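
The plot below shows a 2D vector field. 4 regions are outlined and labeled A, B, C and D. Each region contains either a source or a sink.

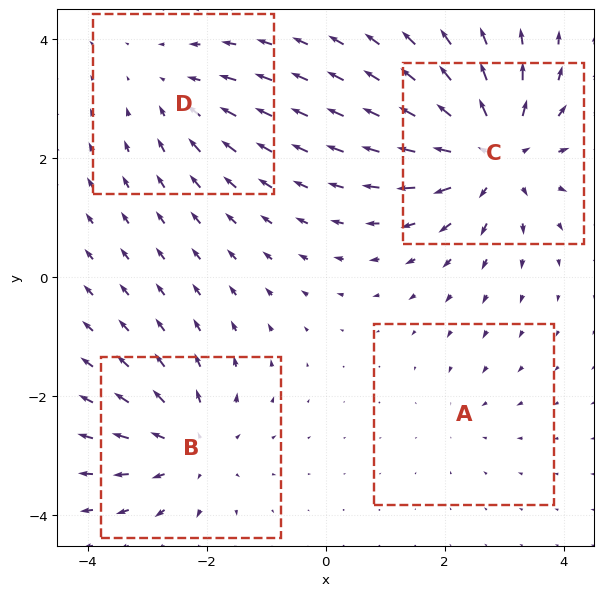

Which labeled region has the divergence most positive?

Divergence at each region's feature centre — A: about -2, B: about +5, C: about +7, D: about -3. Region C is most positive.

C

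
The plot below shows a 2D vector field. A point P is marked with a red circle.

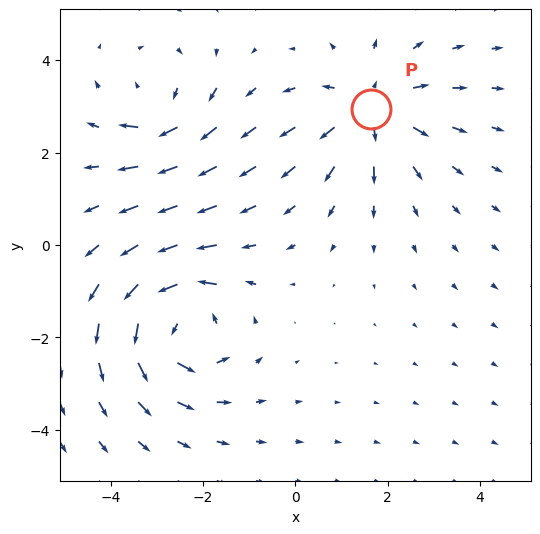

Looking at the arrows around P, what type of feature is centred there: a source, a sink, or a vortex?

At P (1.6, 2.9) the arrows spread outward. Divergence about +3, curl ≈0 — positive divergence with near-zero curl is a source.

source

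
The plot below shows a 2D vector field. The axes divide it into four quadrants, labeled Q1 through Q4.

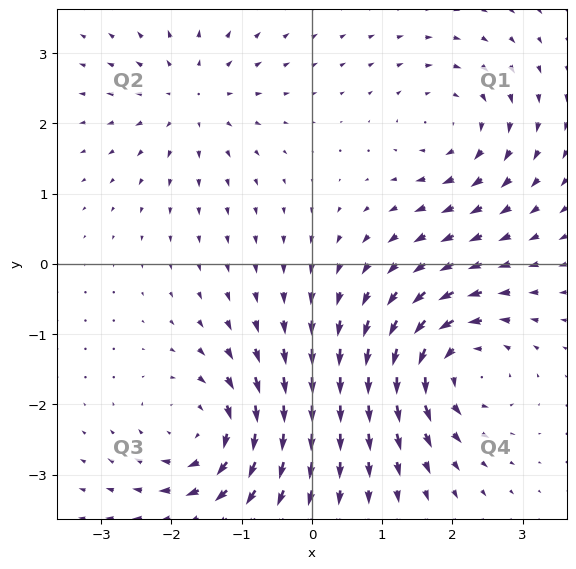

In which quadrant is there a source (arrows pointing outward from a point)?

The source sits at approximately (-1.7, 2.4), which lies in quadrant Q2. The divergence there is about +4, positive as expected for a source.

Q2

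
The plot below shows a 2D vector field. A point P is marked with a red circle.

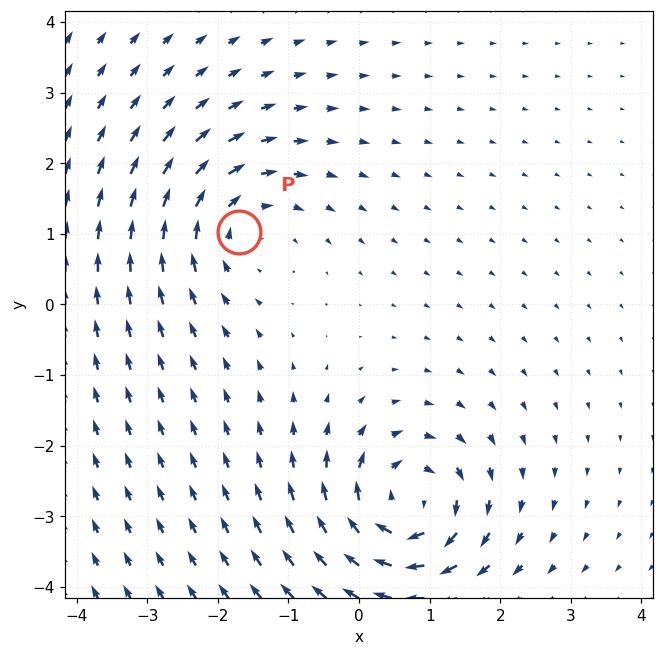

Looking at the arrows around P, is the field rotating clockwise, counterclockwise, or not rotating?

Near P at (-1.7, 1.0) the arrows circulate clockwise. The curl (z-component) there is about -3; negative curl means clockwise rotation.

clockwise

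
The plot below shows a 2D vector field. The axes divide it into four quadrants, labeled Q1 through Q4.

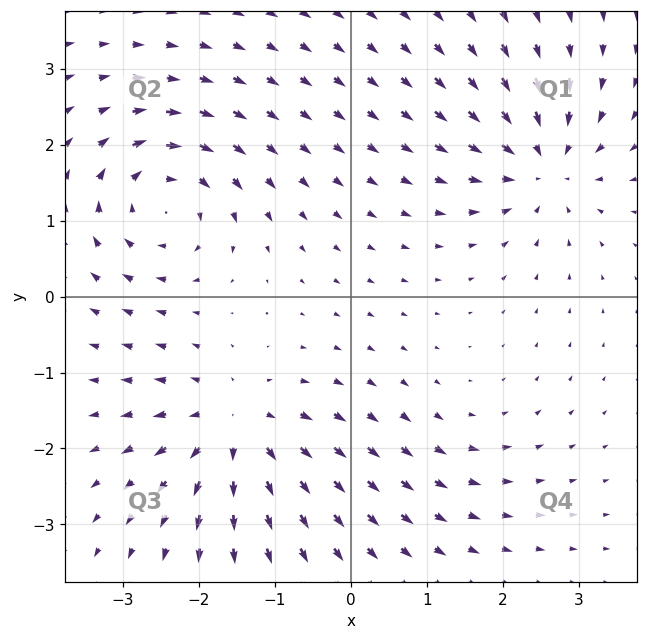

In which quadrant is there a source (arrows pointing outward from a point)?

Q3

The source sits at approximately (-1.5, -1.7), which lies in quadrant Q3. The divergence there is about +5, positive as expected for a source.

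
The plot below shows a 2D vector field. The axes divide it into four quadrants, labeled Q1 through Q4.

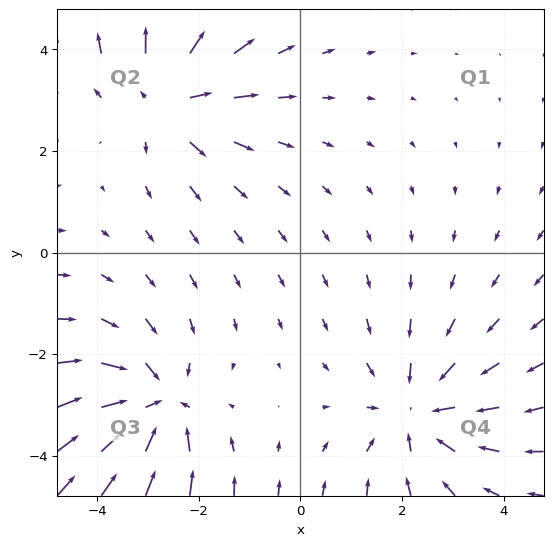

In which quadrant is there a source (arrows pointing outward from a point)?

Q2

The source sits at approximately (-2.6, 3.0), which lies in quadrant Q2. The divergence there is about +3, positive as expected for a source.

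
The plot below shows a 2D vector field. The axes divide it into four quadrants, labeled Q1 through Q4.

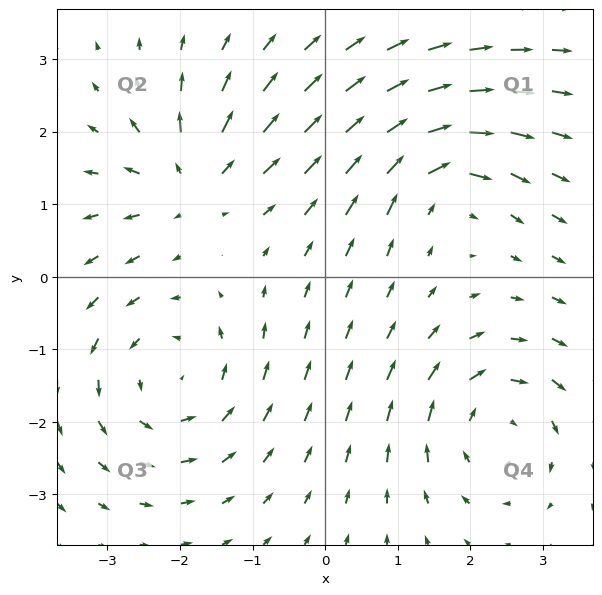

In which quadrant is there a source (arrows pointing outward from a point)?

The source sits at approximately (-1.9, 1.3), which lies in quadrant Q2. The divergence there is about +5, positive as expected for a source.

Q2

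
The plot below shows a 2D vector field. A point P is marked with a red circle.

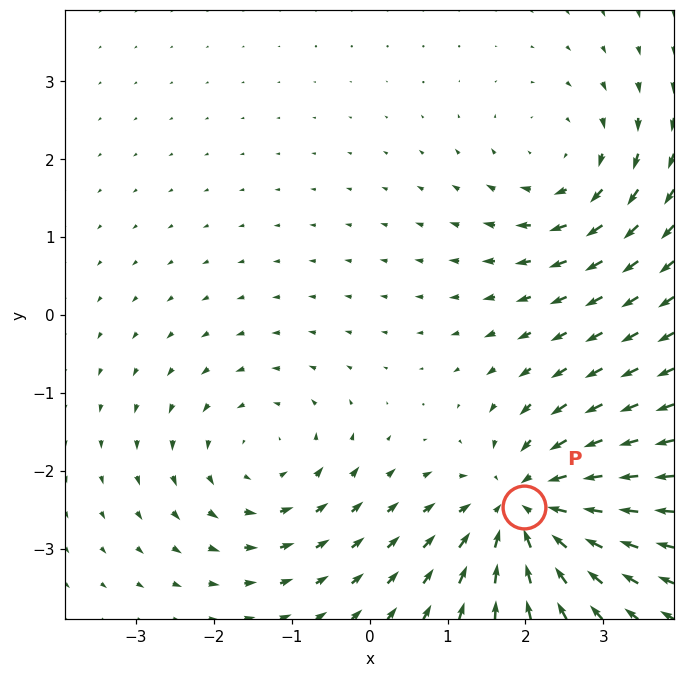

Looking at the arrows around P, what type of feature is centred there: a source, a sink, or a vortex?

sink

At P (2.0, -2.5) the arrows converge inward. Divergence about -5, curl ≈0 — negative divergence with near-zero curl is a sink.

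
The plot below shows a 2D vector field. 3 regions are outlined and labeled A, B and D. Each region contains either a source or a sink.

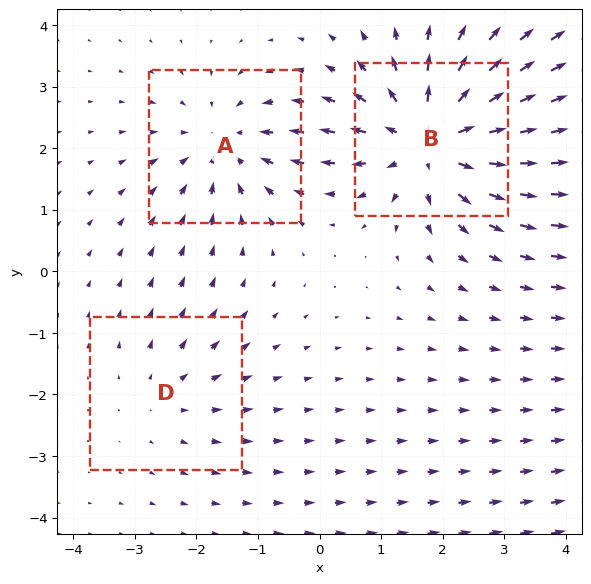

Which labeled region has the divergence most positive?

B

Divergence at each region's feature centre — A: about -3, B: about +5, D: about +2. Region B is most positive.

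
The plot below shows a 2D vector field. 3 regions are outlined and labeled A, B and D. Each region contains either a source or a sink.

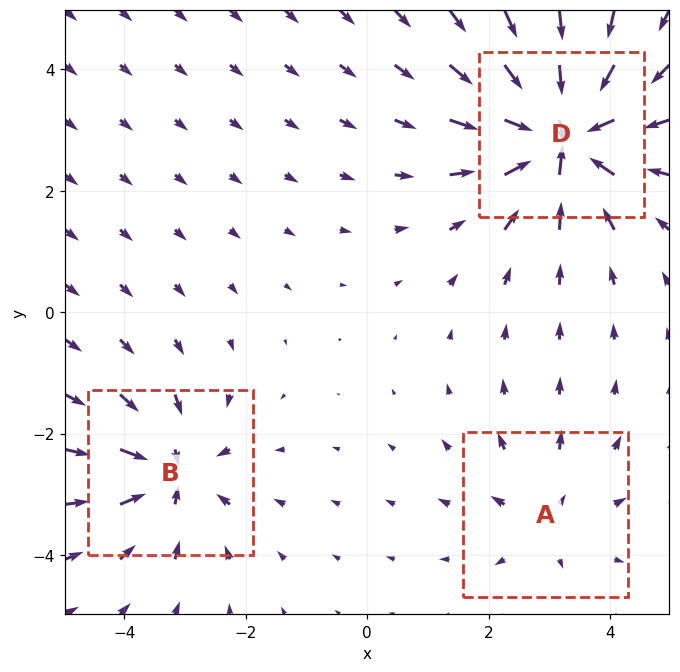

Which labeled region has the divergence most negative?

D

Divergence at each region's feature centre — A: about +2, B: about -4, D: about -6. Region D is most negative.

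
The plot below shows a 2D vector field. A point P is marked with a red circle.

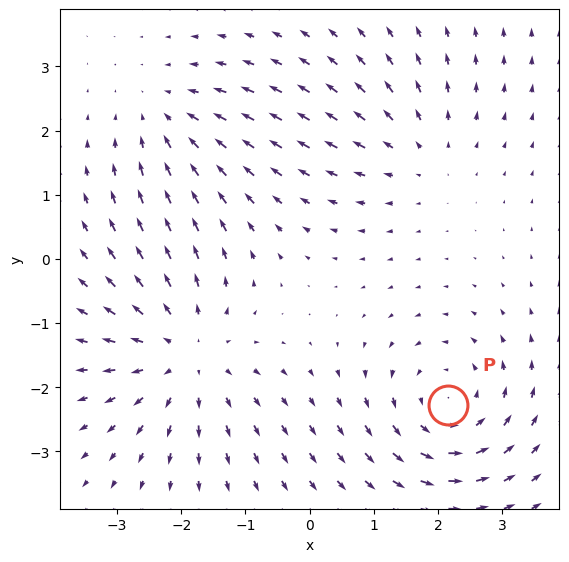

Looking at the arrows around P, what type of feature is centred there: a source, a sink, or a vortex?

vortex

At P (2.2, -2.3) the arrows circulate counterclockwise. Divergence ≈0, curl about +4 — near-zero divergence with nonzero curl is a vortex.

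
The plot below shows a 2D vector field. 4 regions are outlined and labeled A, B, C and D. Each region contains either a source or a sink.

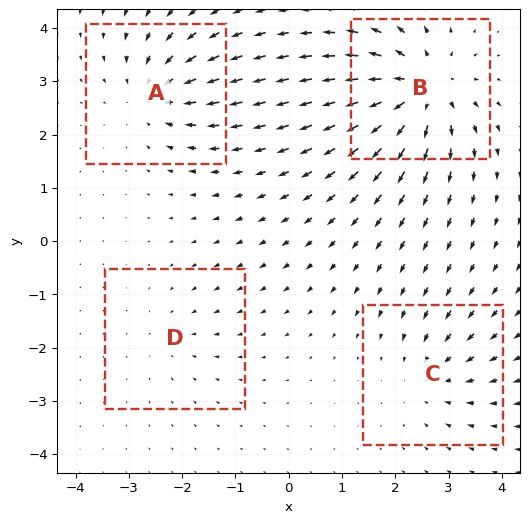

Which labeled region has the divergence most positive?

B

Divergence at each region's feature centre — A: about -5, B: about +7, C: about -4, D: about -2. Region B is most positive.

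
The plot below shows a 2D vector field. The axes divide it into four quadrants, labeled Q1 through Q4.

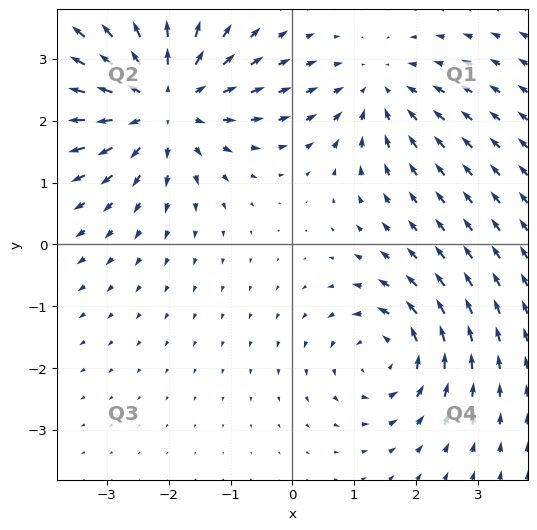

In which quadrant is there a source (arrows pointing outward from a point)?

Q2

The source sits at approximately (-2.1, 2.3), which lies in quadrant Q2. The divergence there is about +5, positive as expected for a source.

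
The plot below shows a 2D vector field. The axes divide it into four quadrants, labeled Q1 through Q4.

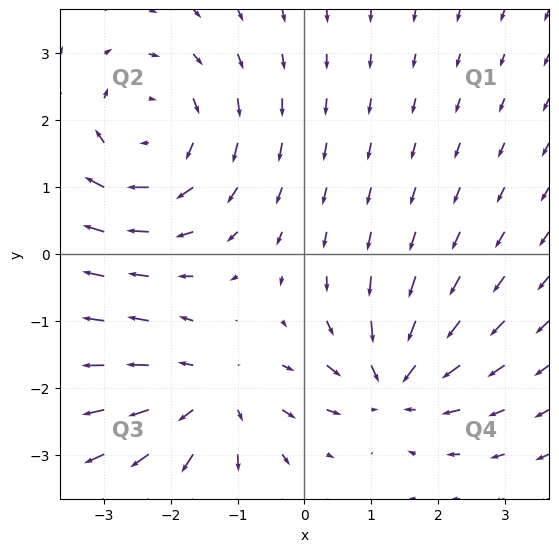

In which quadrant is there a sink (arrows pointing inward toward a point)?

Q4

The sink sits at approximately (1.3, -1.9), which lies in quadrant Q4. The divergence there is about -4, negative as expected for a sink.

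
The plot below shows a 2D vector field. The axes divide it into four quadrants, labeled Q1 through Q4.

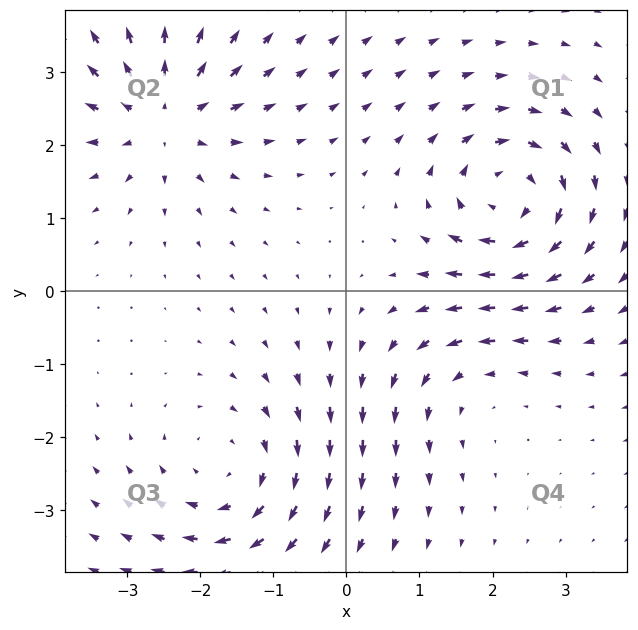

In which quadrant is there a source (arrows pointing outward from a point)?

The source sits at approximately (-2.5, 2.4), which lies in quadrant Q2. The divergence there is about +5, positive as expected for a source.

Q2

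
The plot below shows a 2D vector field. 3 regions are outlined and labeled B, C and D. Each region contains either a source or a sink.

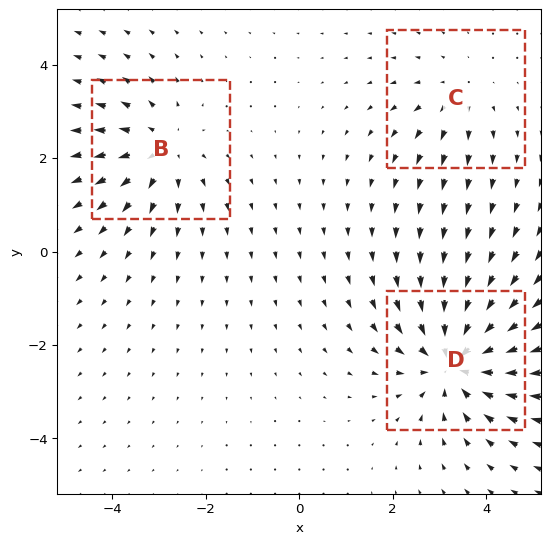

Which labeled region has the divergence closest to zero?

C

Divergence at each region's feature centre — B: about +3, C: about +2, D: about -4. Region C is closest to zero.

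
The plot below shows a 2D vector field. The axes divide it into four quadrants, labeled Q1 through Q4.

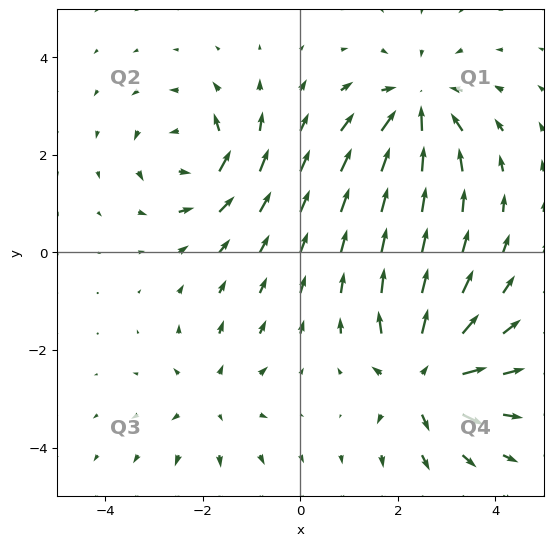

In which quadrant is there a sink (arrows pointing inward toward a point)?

Q1

The sink sits at approximately (2.4, 3.0), which lies in quadrant Q1. The divergence there is about -5, negative as expected for a sink.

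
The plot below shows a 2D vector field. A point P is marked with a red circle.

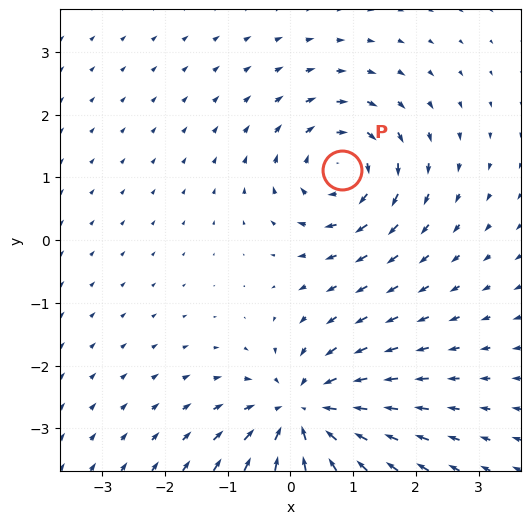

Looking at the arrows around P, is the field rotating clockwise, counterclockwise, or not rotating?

clockwise

Near P at (0.8, 1.1) the arrows circulate clockwise. The curl (z-component) there is about -5; negative curl means clockwise rotation.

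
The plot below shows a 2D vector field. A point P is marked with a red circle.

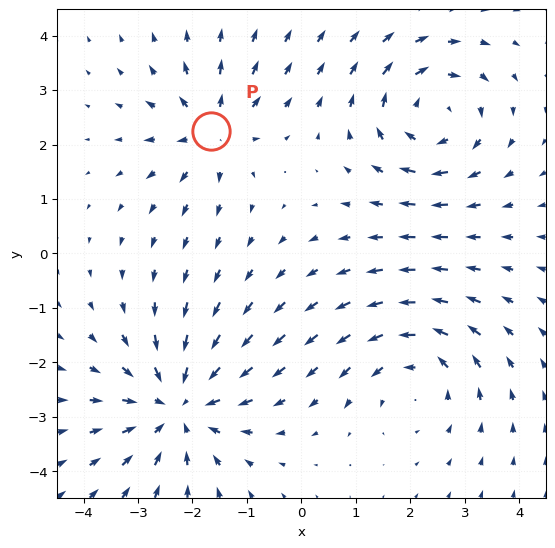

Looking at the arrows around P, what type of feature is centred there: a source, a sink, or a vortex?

At P (-1.7, 2.2) the arrows spread outward. Divergence about +4, curl ≈0 — positive divergence with near-zero curl is a source.

source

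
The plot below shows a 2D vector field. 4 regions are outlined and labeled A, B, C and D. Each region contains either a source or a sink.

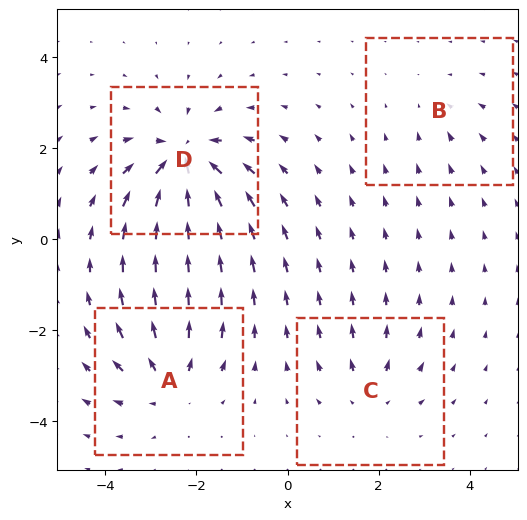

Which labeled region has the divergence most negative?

Divergence at each region's feature centre — A: about +5, B: about -2, C: about +3, D: about -7. Region D is most negative.

D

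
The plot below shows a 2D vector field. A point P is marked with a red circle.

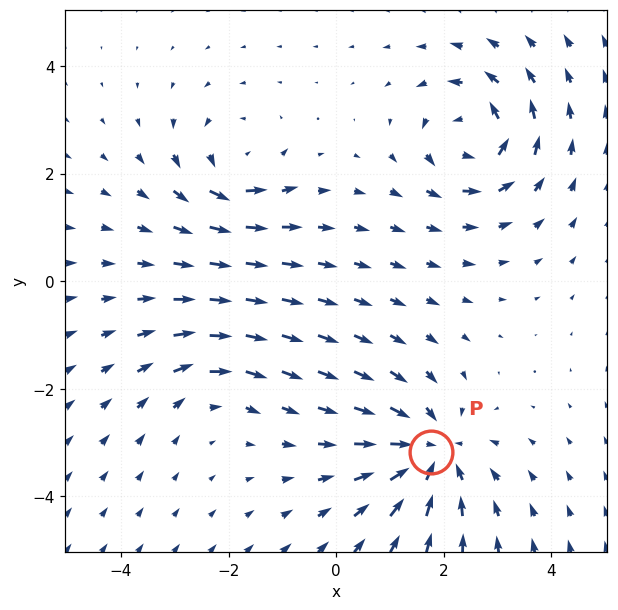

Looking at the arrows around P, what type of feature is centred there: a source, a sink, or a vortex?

At P (1.8, -3.2) the arrows converge inward. Divergence about -5, curl ≈0 — negative divergence with near-zero curl is a sink.

sink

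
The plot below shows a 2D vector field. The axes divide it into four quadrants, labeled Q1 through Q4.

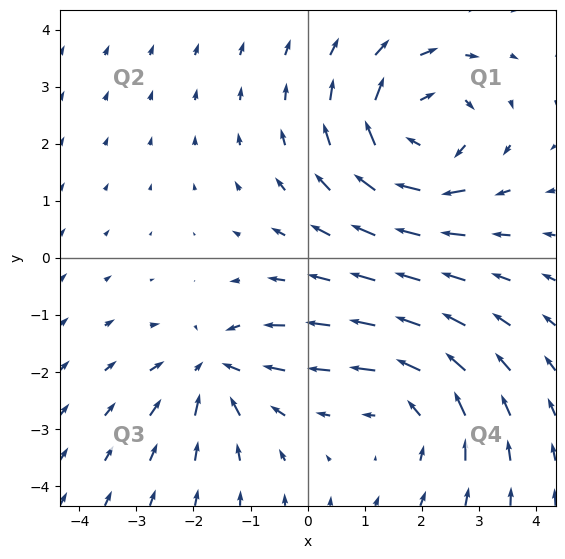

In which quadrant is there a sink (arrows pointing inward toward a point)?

Q3

The sink sits at approximately (-1.6, -1.9), which lies in quadrant Q3. The divergence there is about -3, negative as expected for a sink.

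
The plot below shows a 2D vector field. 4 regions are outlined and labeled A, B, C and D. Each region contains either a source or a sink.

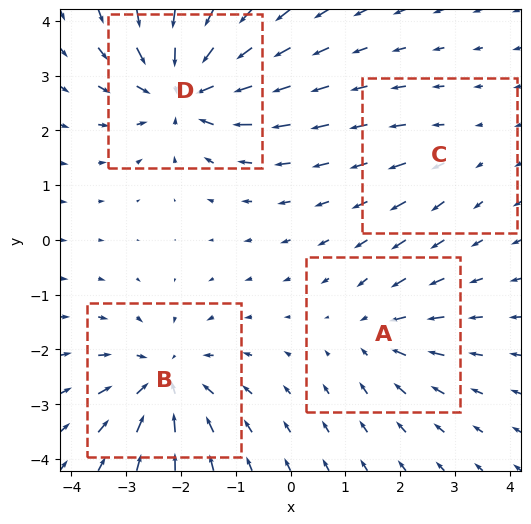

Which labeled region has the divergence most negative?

D

Divergence at each region's feature centre — A: about -4, B: about -6, C: about +2, D: about -7. Region D is most negative.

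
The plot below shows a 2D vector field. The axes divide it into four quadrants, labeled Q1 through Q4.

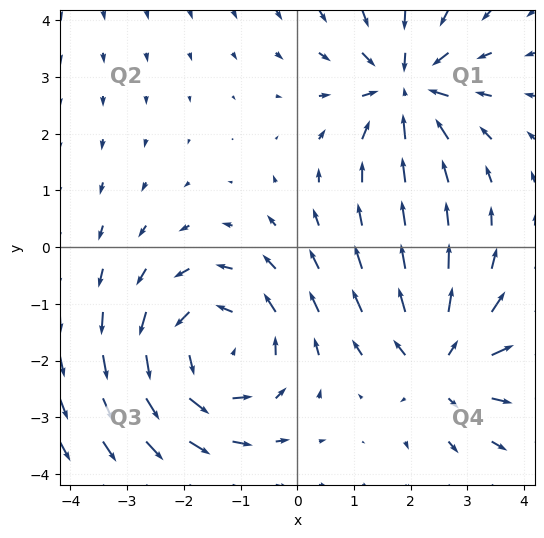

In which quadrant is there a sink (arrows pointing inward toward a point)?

Q1

The sink sits at approximately (1.9, 2.8), which lies in quadrant Q1. The divergence there is about -4, negative as expected for a sink.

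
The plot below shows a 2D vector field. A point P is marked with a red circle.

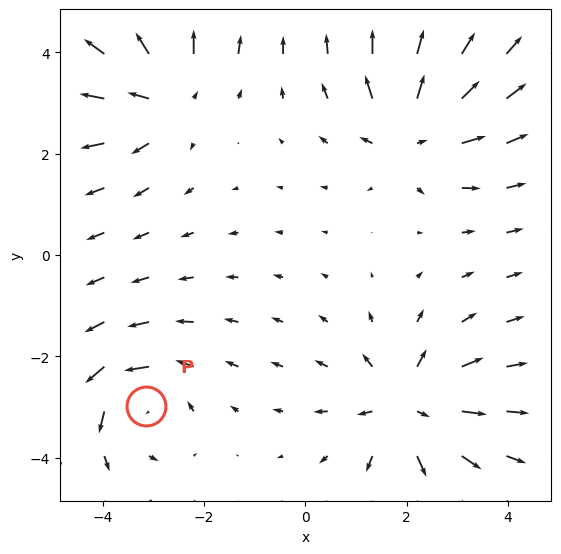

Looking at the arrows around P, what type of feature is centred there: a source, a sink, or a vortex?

At P (-3.2, -3.0) the arrows circulate counterclockwise. Divergence ≈0, curl about +5 — near-zero divergence with nonzero curl is a vortex.

vortex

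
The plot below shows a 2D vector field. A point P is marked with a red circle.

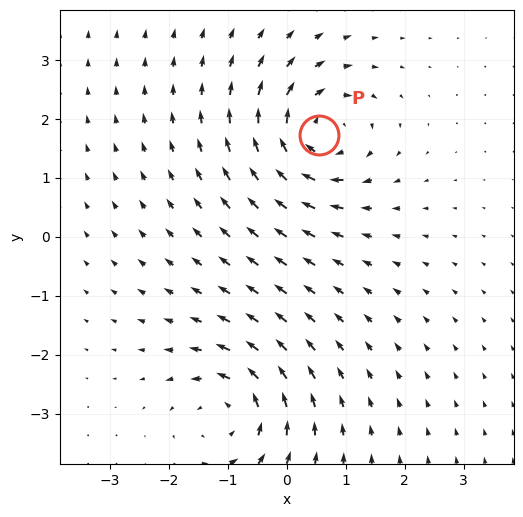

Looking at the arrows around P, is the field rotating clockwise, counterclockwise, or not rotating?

clockwise

Near P at (0.6, 1.7) the arrows circulate clockwise. The curl (z-component) there is about -5; negative curl means clockwise rotation.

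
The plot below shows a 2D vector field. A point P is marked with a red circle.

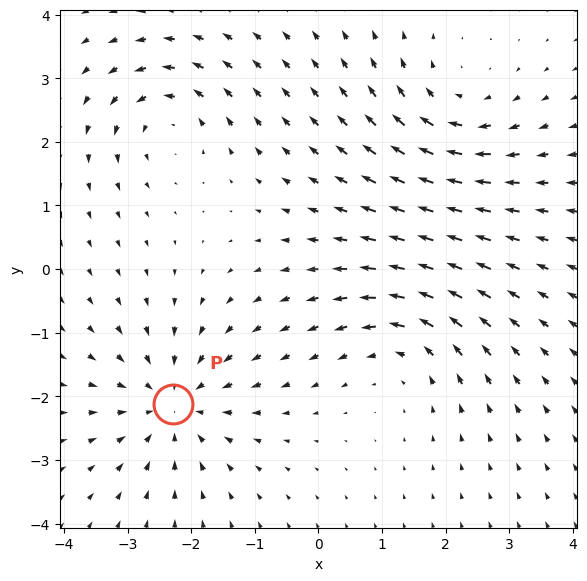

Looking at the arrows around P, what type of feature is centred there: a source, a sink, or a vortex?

At P (-2.3, -2.1) the arrows converge inward. Divergence about -5, curl ≈0 — negative divergence with near-zero curl is a sink.

sink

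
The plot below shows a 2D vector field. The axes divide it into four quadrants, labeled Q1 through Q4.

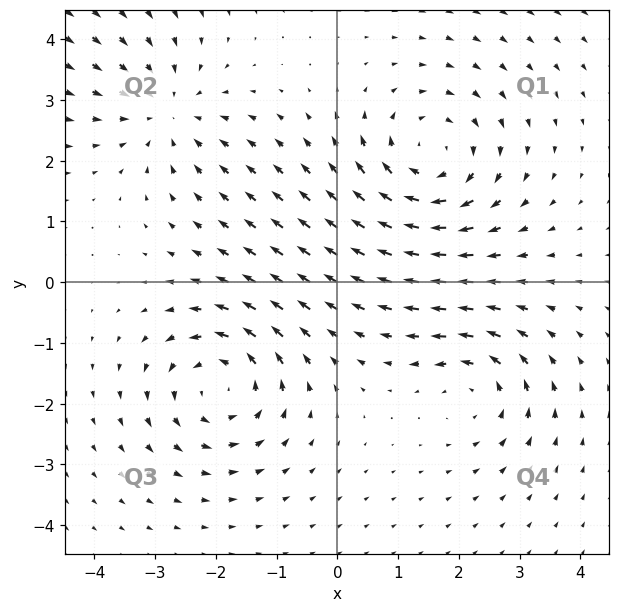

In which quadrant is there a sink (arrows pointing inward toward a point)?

The sink sits at approximately (-2.8, 2.8), which lies in quadrant Q2. The divergence there is about -3, negative as expected for a sink.

Q2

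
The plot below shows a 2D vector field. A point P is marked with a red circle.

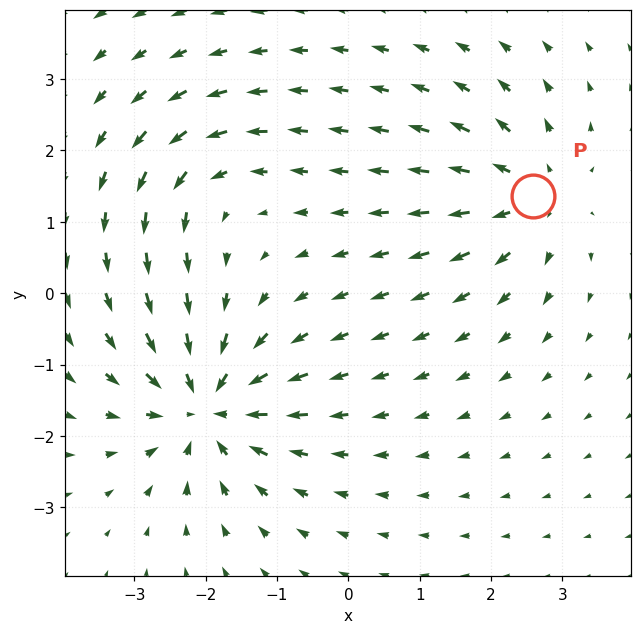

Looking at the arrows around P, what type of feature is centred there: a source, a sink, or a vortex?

source

At P (2.6, 1.4) the arrows spread outward. Divergence about +4, curl ≈0 — positive divergence with near-zero curl is a source.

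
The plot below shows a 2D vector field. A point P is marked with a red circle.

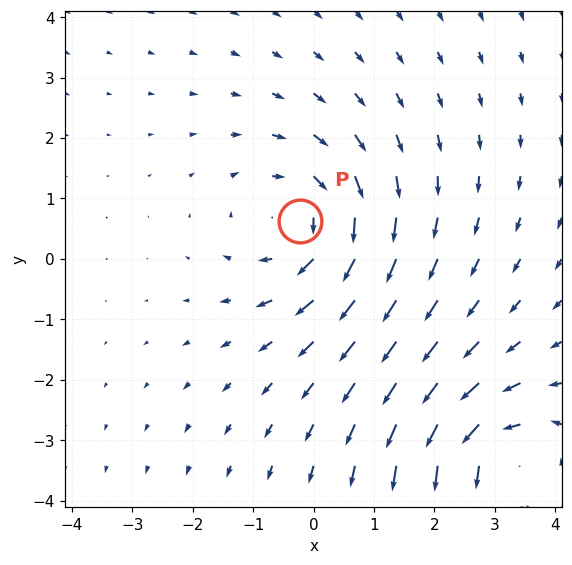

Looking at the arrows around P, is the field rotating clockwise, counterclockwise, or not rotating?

Near P at (-0.2, 0.6) the arrows circulate clockwise. The curl (z-component) there is about -4; negative curl means clockwise rotation.

clockwise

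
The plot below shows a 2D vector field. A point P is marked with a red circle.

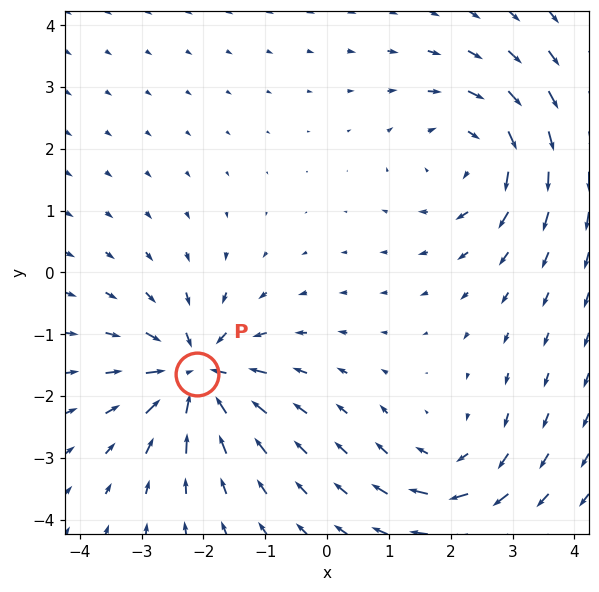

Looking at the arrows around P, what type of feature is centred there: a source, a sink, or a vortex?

At P (-2.1, -1.6) the arrows converge inward. Divergence about -7, curl ≈0 — negative divergence with near-zero curl is a sink.

sink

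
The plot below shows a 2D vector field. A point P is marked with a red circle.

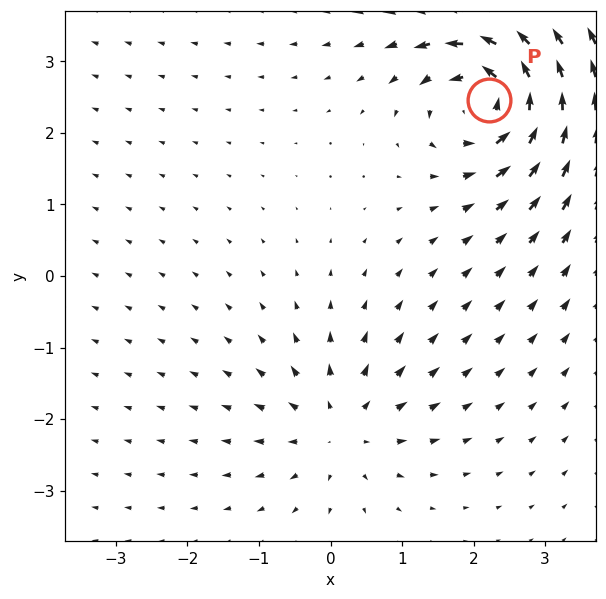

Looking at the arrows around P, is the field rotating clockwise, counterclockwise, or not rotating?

counterclockwise

Near P at (2.2, 2.5) the arrows circulate counterclockwise. The curl (z-component) there is about +7; positive curl means counterclockwise rotation.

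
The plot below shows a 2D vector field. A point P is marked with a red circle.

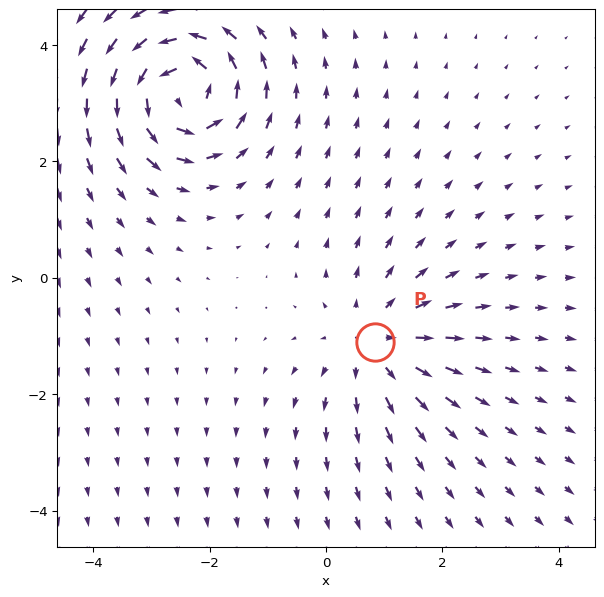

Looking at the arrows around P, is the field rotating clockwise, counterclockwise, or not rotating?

not rotating

Near P at (0.8, -1.1) the arrows show no circulation. The curl there is ≈0.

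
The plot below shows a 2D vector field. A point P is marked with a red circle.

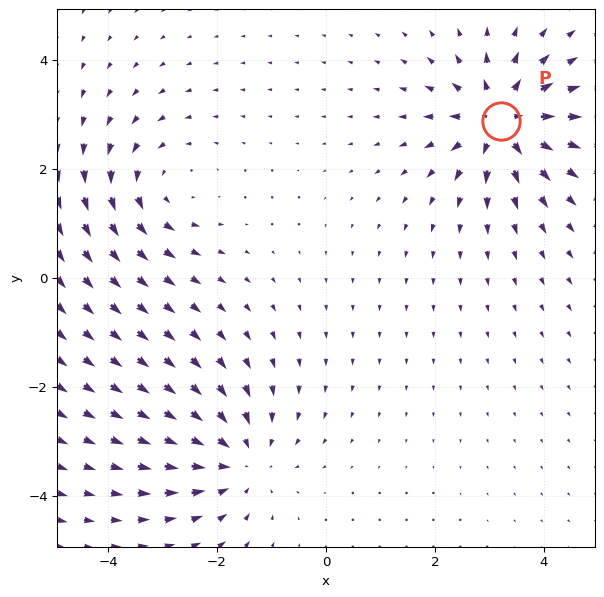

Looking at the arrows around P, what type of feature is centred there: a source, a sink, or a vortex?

At P (3.2, 2.9) the arrows spread outward. Divergence about +5, curl ≈0 — positive divergence with near-zero curl is a source.

source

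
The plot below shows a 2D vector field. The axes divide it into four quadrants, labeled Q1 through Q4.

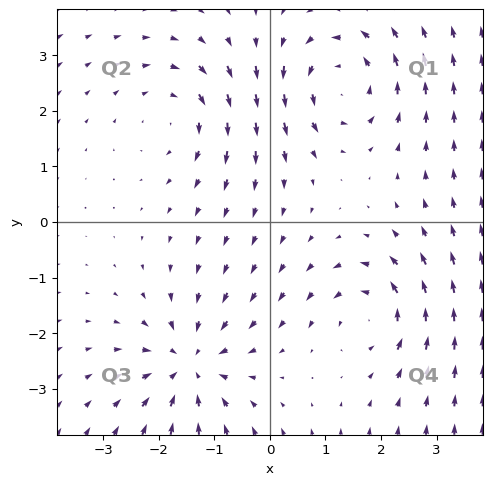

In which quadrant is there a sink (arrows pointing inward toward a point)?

The sink sits at approximately (-1.4, -2.6), which lies in quadrant Q3. The divergence there is about -4, negative as expected for a sink.

Q3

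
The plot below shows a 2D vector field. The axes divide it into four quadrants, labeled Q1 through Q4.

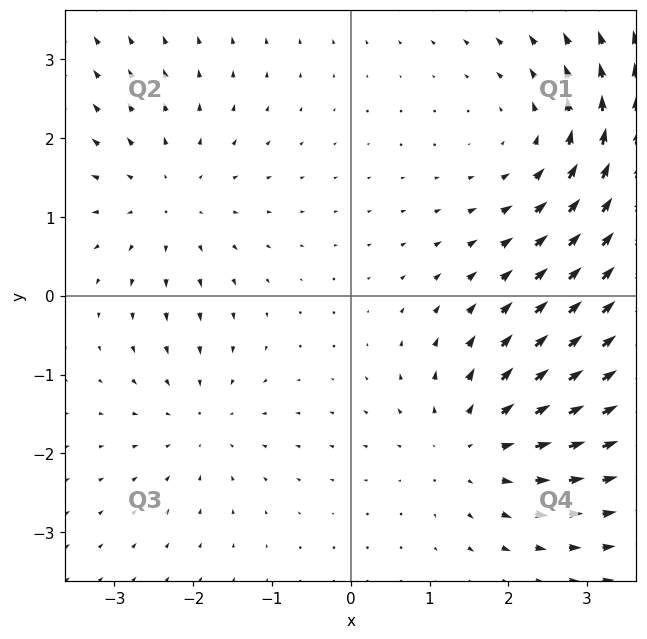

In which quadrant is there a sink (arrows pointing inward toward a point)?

Q3

The sink sits at approximately (-1.9, -1.5), which lies in quadrant Q3. The divergence there is about -3, negative as expected for a sink.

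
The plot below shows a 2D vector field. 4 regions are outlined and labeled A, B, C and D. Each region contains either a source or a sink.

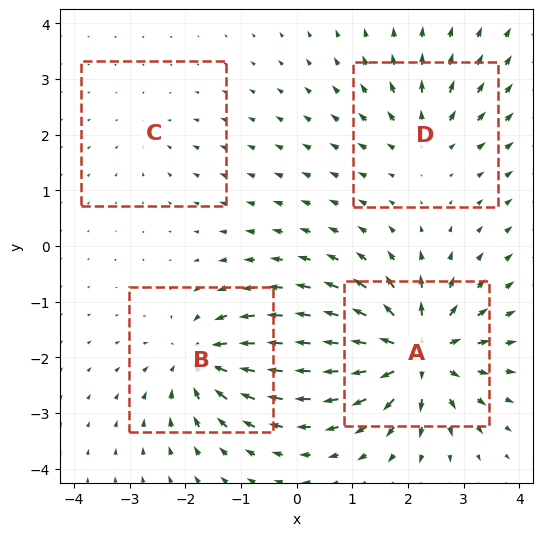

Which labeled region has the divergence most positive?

Divergence at each region's feature centre — A: about +9, B: about -6, C: about -2, D: about +4. Region A is most positive.

A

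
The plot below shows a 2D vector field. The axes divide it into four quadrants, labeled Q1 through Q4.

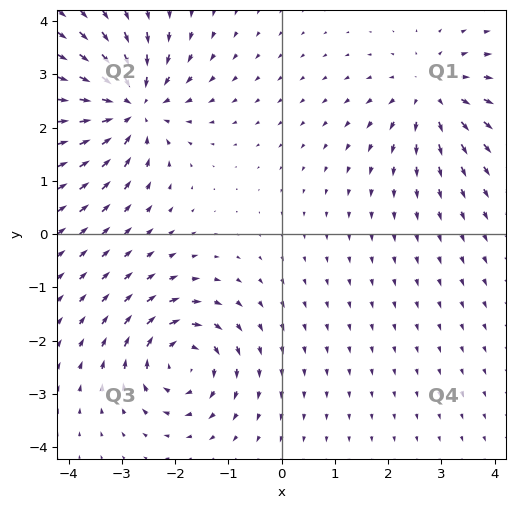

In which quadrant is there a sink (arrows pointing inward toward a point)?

The sink sits at approximately (-2.9, 2.4), which lies in quadrant Q2. The divergence there is about -5, negative as expected for a sink.

Q2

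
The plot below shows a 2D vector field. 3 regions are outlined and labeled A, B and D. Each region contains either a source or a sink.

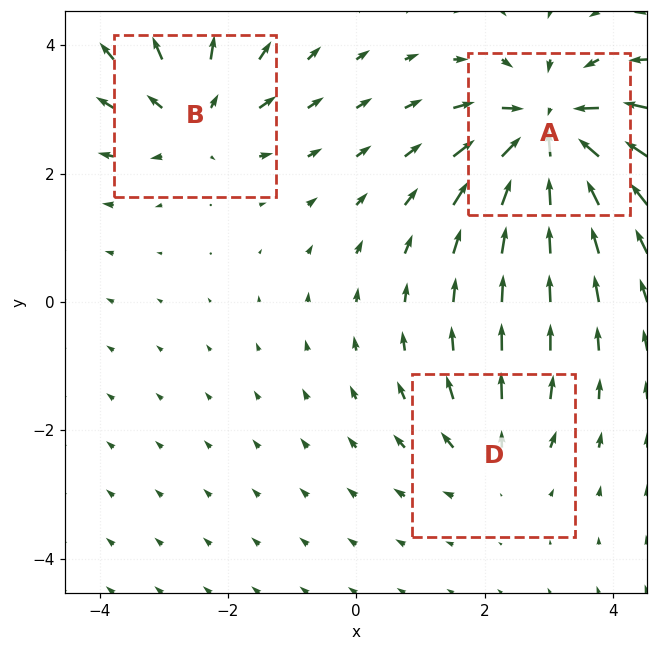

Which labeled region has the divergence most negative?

Divergence at each region's feature centre — A: about -6, B: about +4, D: about +2. Region A is most negative.

A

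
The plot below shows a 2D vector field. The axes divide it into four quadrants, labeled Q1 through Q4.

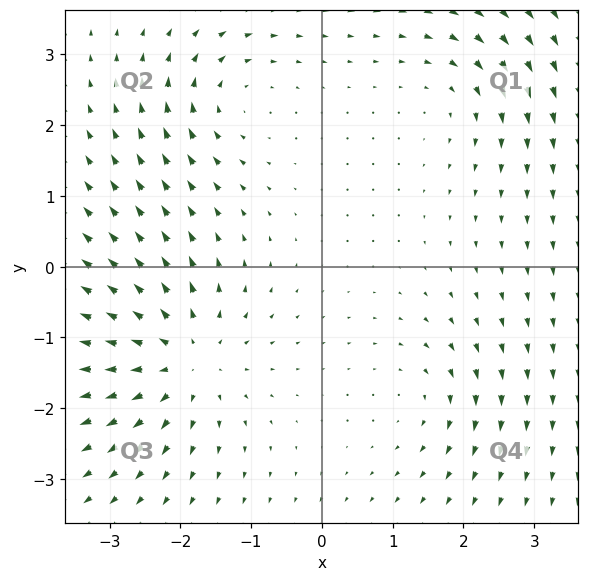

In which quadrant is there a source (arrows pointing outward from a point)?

The source sits at approximately (-2.0, -1.3), which lies in quadrant Q3. The divergence there is about +5, positive as expected for a source.

Q3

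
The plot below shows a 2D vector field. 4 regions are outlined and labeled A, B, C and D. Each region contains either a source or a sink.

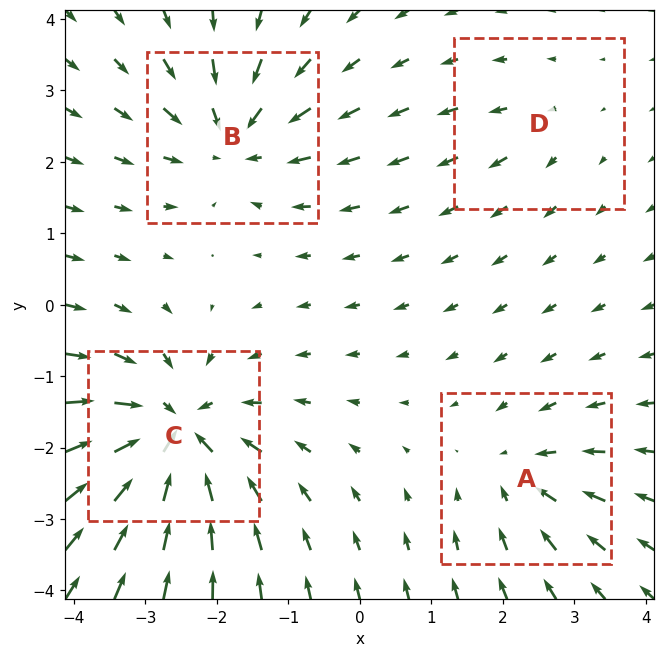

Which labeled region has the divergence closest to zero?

Divergence at each region's feature centre — A: about -4, B: about -5, C: about -8, D: about +2. Region D is closest to zero.

D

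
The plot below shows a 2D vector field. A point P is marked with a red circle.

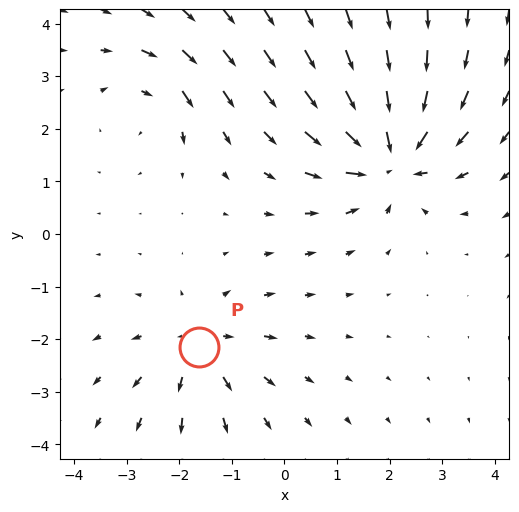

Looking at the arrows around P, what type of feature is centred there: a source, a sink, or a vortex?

At P (-1.6, -2.1) the arrows spread outward. Divergence about +4, curl ≈0 — positive divergence with near-zero curl is a source.

source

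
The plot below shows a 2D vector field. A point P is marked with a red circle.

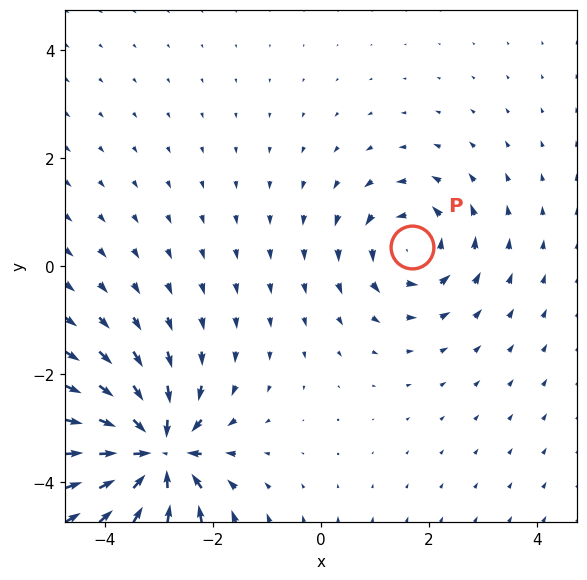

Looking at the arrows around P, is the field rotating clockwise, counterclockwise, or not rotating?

Near P at (1.7, 0.4) the arrows circulate counterclockwise. The curl (z-component) there is about +4; positive curl means counterclockwise rotation.

counterclockwise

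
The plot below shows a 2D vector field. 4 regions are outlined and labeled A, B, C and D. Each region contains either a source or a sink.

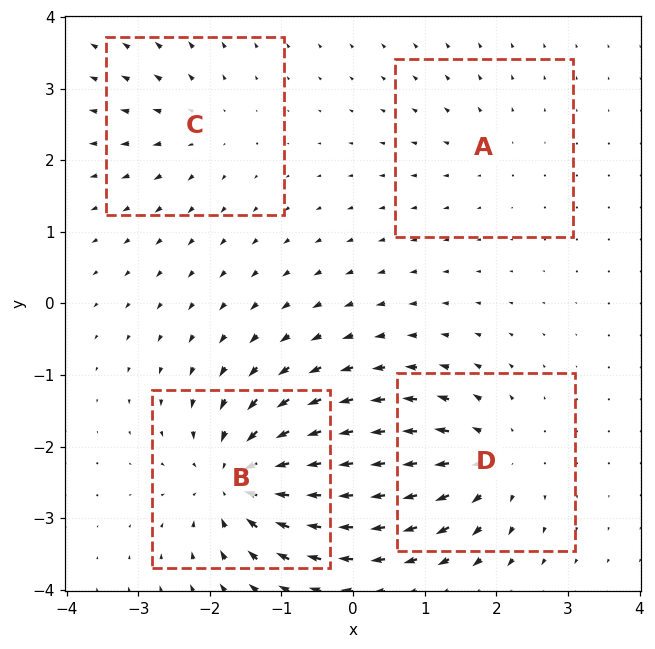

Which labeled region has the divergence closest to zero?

Divergence at each region's feature centre — A: about +3, B: about -8, C: about +4, D: about +6. Region A is closest to zero.

A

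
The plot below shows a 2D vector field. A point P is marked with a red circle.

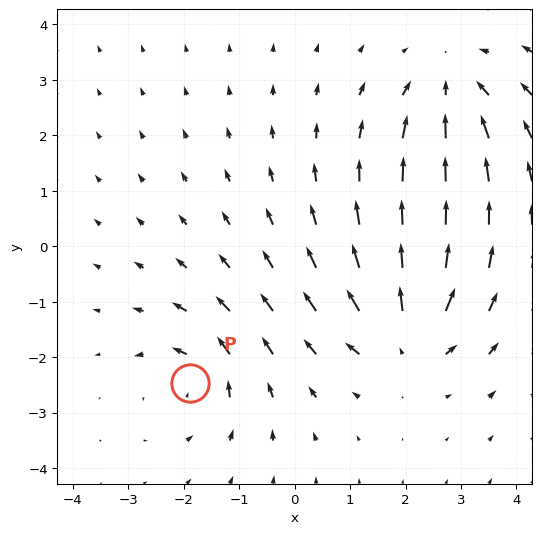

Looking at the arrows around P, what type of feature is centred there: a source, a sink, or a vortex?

vortex

At P (-1.9, -2.5) the arrows circulate counterclockwise. Divergence ≈0, curl about +3 — near-zero divergence with nonzero curl is a vortex.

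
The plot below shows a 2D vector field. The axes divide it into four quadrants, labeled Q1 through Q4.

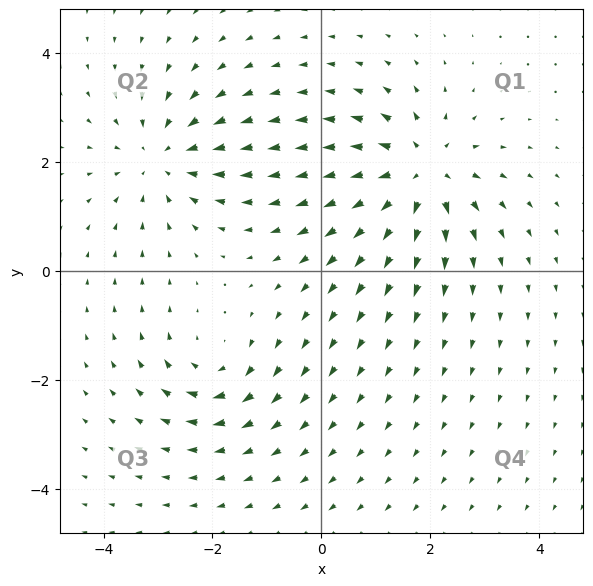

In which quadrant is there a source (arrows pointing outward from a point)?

Q1

The source sits at approximately (1.8, 1.8), which lies in quadrant Q1. The divergence there is about +5, positive as expected for a source.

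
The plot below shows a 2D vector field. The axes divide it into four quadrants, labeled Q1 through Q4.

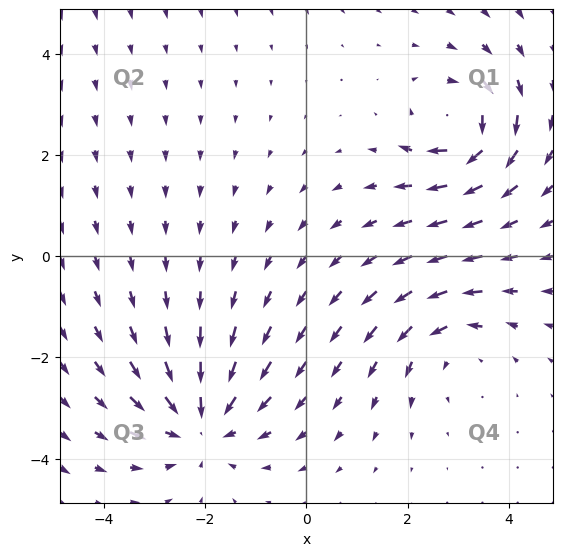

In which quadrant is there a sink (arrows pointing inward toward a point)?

Q3

The sink sits at approximately (-2.1, -3.3), which lies in quadrant Q3. The divergence there is about -4, negative as expected for a sink.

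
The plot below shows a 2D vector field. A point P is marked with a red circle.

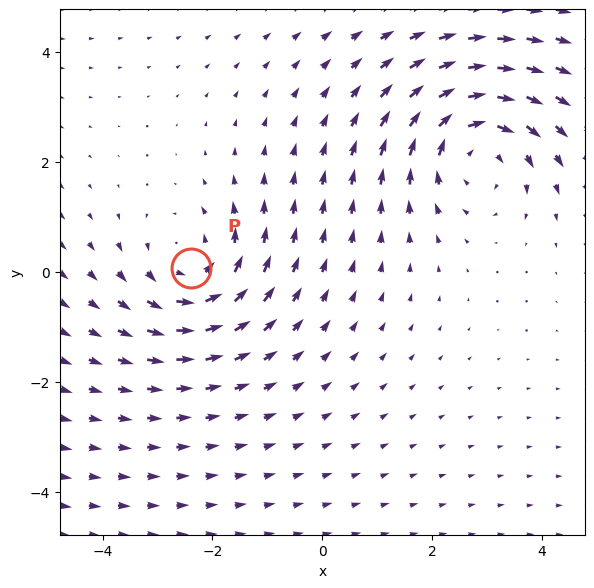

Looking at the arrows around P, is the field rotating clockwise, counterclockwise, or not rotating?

Near P at (-2.4, 0.1) the arrows circulate counterclockwise. The curl (z-component) there is about +3; positive curl means counterclockwise rotation.

counterclockwise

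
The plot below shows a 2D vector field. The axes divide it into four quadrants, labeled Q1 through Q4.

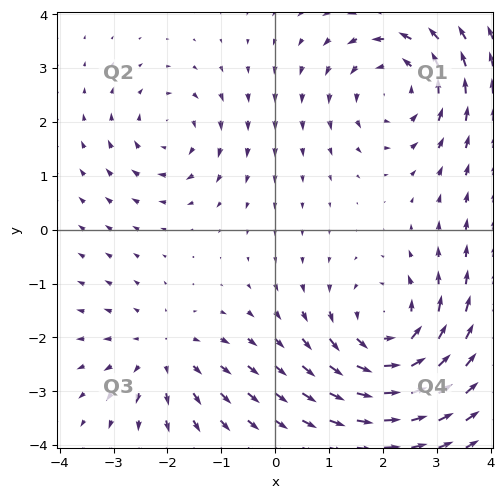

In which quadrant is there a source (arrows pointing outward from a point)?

The source sits at approximately (-2.1, -2.3), which lies in quadrant Q3. The divergence there is about +3, positive as expected for a source.

Q3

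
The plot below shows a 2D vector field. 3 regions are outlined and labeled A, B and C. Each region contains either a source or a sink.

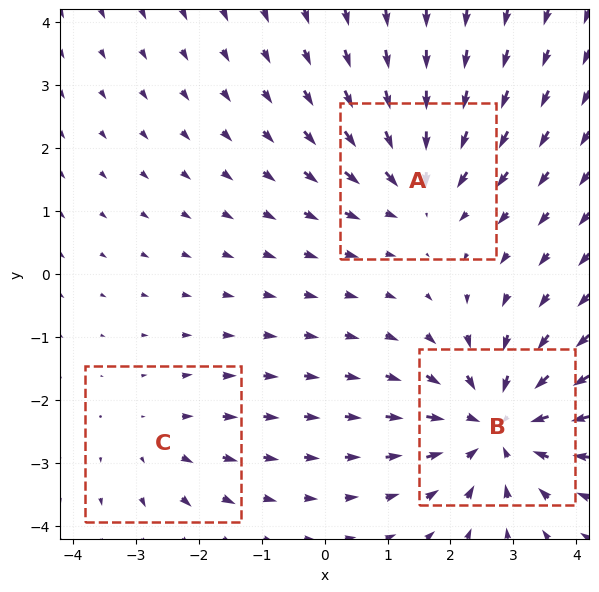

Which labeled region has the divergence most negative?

B

Divergence at each region's feature centre — A: about -3, B: about -4, C: about +2. Region B is most negative.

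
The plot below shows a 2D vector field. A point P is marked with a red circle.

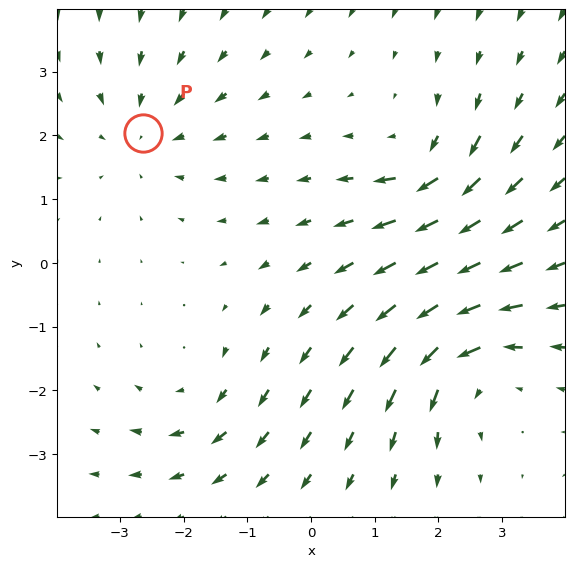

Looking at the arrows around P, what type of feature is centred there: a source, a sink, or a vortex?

At P (-2.6, 2.0) the arrows converge inward. Divergence about -3, curl ≈0 — negative divergence with near-zero curl is a sink.

sink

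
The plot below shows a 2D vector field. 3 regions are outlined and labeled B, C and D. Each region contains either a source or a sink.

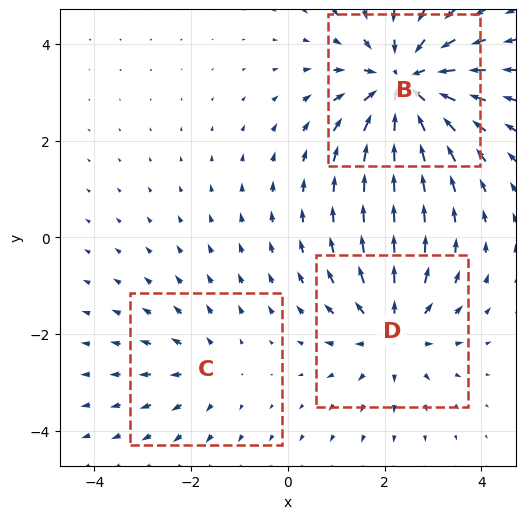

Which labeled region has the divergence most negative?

Divergence at each region's feature centre — B: about -5, C: about +2, D: about +3. Region B is most negative.

B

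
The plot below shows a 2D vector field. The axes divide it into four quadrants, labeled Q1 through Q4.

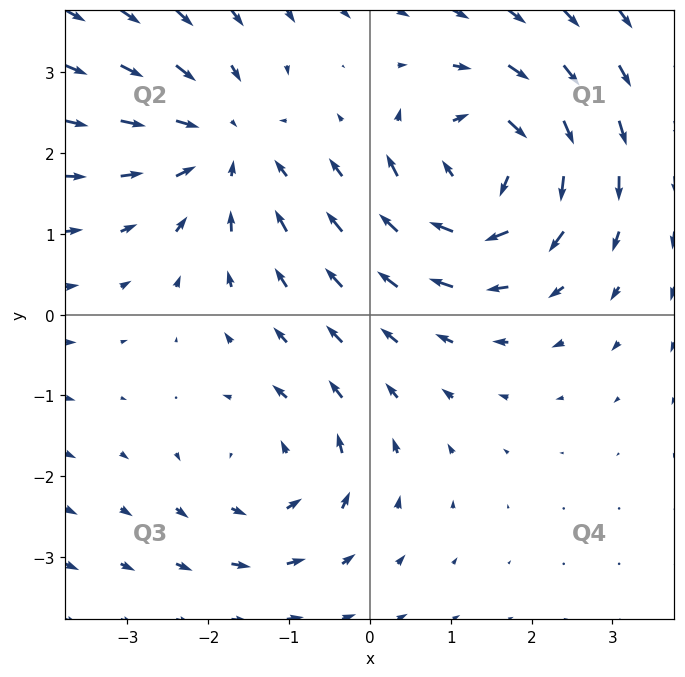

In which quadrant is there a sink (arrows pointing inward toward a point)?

Q2

The sink sits at approximately (-1.8, 2.1), which lies in quadrant Q2. The divergence there is about -3, negative as expected for a sink.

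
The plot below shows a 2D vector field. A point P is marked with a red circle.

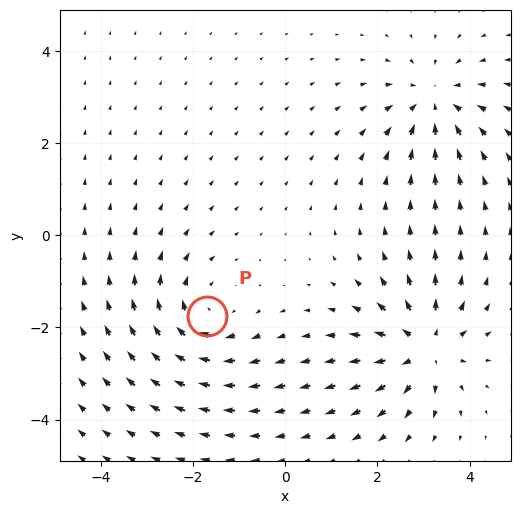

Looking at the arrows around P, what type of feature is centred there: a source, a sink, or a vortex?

At P (-1.7, -1.7) the arrows circulate clockwise. Divergence ≈0, curl about -3 — near-zero divergence with nonzero curl is a vortex.

vortex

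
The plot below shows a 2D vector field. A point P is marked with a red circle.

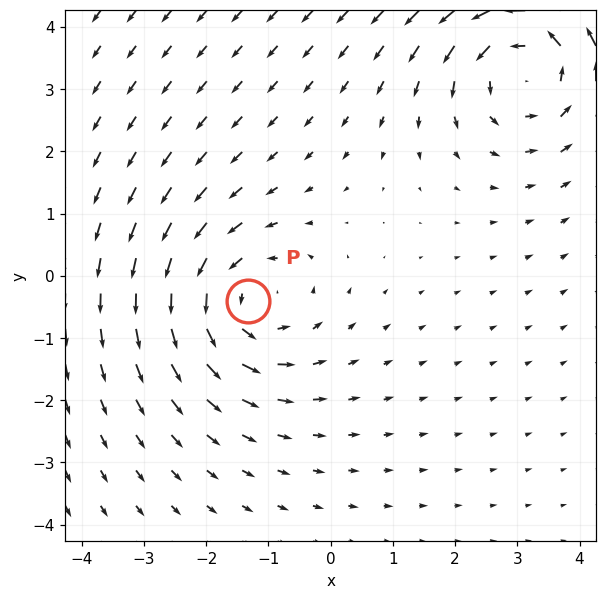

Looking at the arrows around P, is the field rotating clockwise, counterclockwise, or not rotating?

Near P at (-1.3, -0.4) the arrows circulate counterclockwise. The curl (z-component) there is about +3; positive curl means counterclockwise rotation.

counterclockwise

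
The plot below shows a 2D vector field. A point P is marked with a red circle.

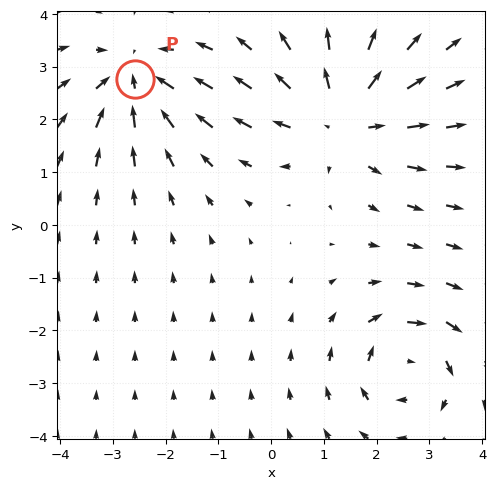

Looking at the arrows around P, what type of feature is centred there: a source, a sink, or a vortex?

At P (-2.6, 2.8) the arrows converge inward. Divergence about -4, curl ≈0 — negative divergence with near-zero curl is a sink.

sink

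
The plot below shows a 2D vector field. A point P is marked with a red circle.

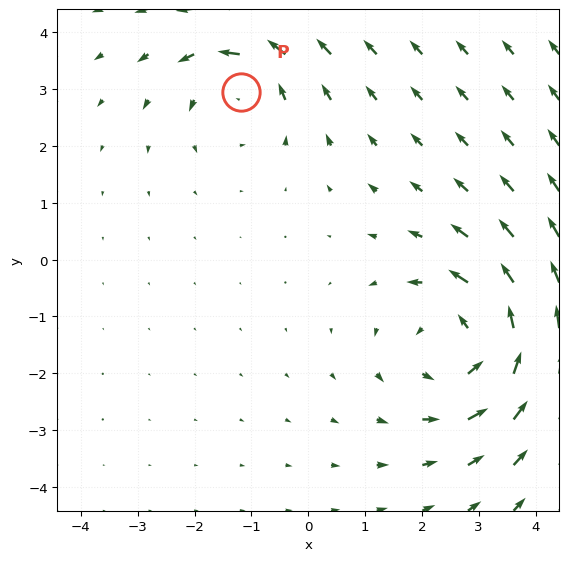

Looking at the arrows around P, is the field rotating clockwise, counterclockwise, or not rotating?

counterclockwise

Near P at (-1.2, 3.0) the arrows circulate counterclockwise. The curl (z-component) there is about +3; positive curl means counterclockwise rotation.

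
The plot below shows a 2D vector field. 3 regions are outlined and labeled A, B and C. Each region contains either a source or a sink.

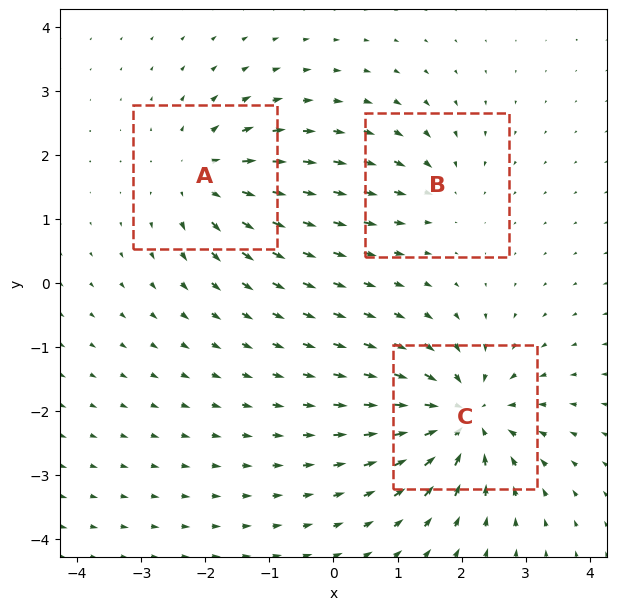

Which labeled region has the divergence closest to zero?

Divergence at each region's feature centre — A: about +4, B: about -2, C: about -5. Region B is closest to zero.

B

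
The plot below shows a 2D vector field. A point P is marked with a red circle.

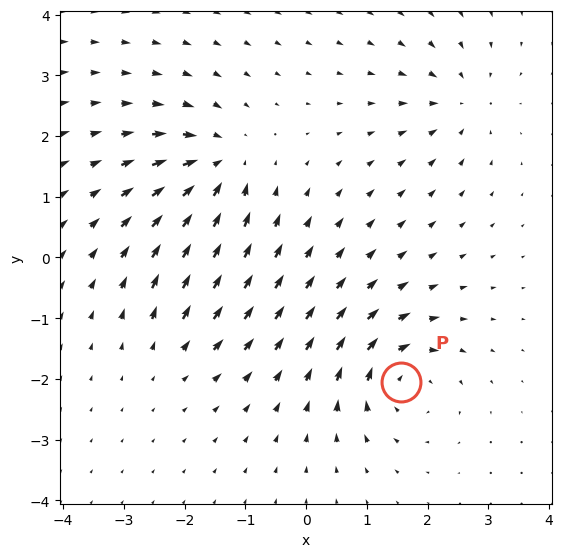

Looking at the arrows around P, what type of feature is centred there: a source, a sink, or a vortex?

At P (1.6, -2.1) the arrows circulate clockwise. Divergence ≈0, curl about -7 — near-zero divergence with nonzero curl is a vortex.

vortex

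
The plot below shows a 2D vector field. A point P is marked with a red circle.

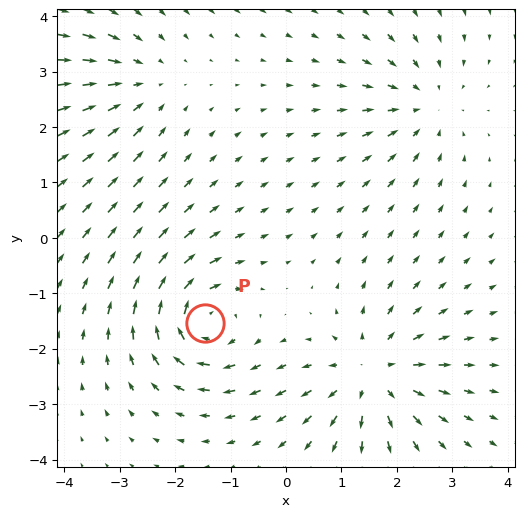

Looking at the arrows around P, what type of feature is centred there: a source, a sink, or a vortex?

vortex

At P (-1.5, -1.5) the arrows circulate clockwise. Divergence ≈0, curl about -6 — near-zero divergence with nonzero curl is a vortex.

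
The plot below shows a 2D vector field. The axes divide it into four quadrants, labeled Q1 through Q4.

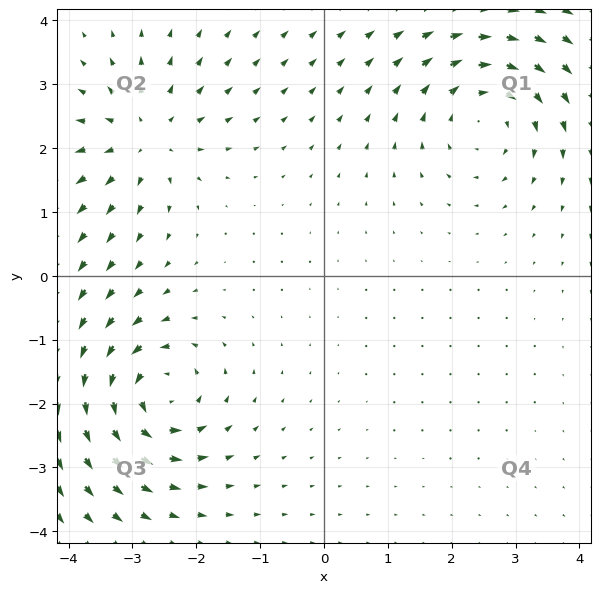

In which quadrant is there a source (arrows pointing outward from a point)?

Q2

The source sits at approximately (-2.8, 2.2), which lies in quadrant Q2. The divergence there is about +3, positive as expected for a source.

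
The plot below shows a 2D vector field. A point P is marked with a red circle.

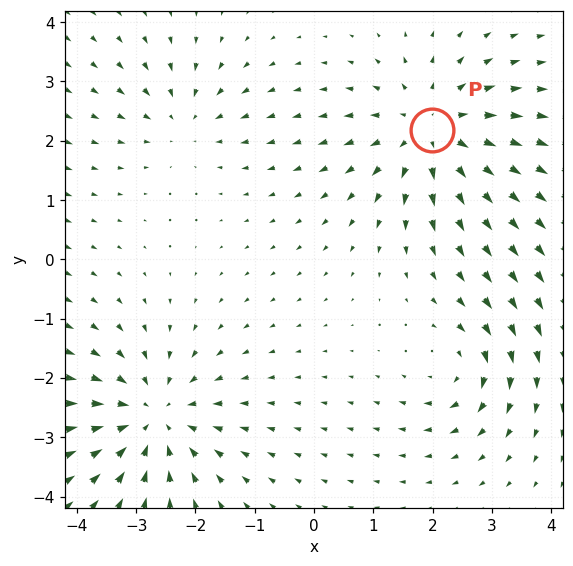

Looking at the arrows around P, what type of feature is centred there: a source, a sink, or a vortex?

At P (2.0, 2.2) the arrows spread outward. Divergence about +5, curl ≈0 — positive divergence with near-zero curl is a source.

source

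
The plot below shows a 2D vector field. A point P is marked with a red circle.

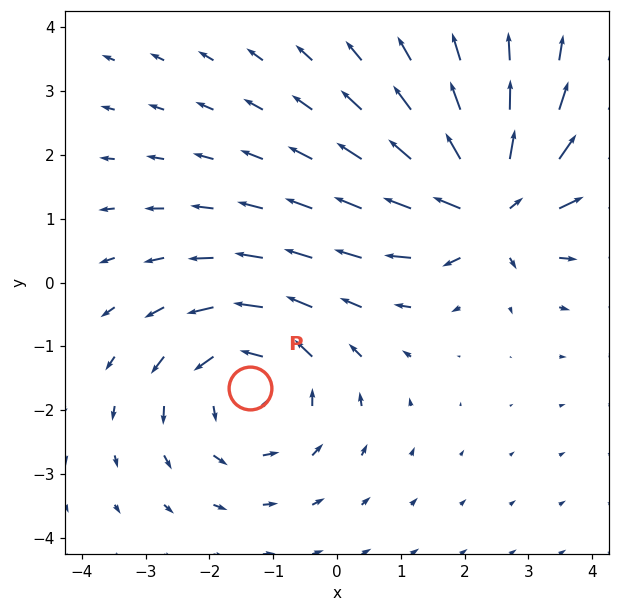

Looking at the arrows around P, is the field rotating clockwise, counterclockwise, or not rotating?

counterclockwise

Near P at (-1.4, -1.6) the arrows circulate counterclockwise. The curl (z-component) there is about +3; positive curl means counterclockwise rotation.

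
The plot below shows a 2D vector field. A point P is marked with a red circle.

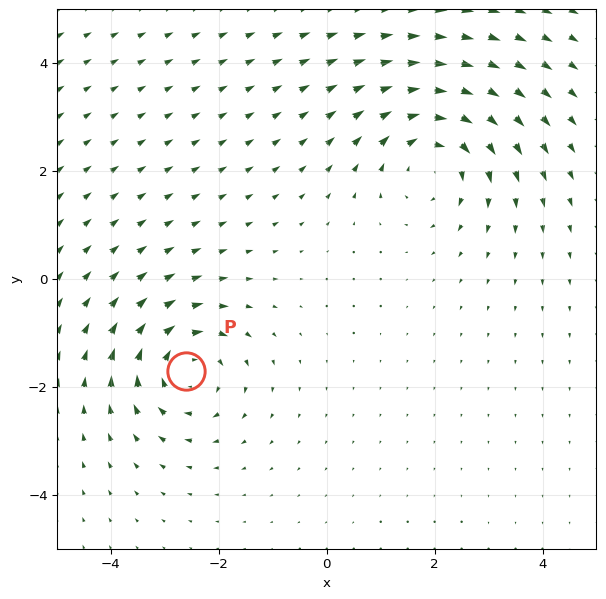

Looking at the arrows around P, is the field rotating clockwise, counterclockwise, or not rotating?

Near P at (-2.6, -1.7) the arrows circulate clockwise. The curl (z-component) there is about -4; negative curl means clockwise rotation.

clockwise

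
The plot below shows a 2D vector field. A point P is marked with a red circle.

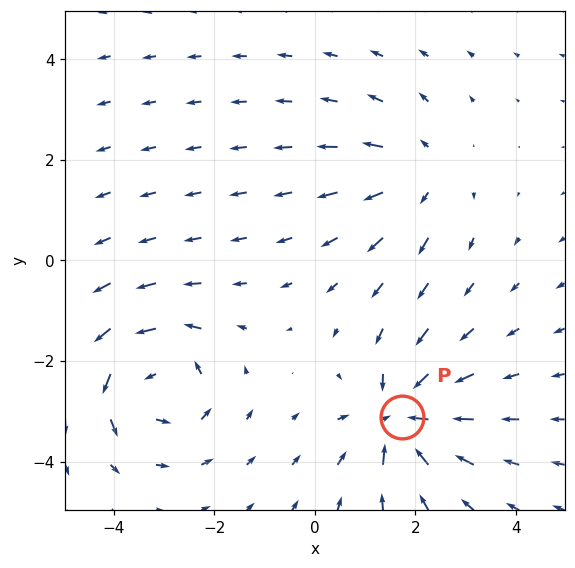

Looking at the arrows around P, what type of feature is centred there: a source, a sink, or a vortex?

sink

At P (1.7, -3.1) the arrows converge inward. Divergence about -6, curl ≈0 — negative divergence with near-zero curl is a sink.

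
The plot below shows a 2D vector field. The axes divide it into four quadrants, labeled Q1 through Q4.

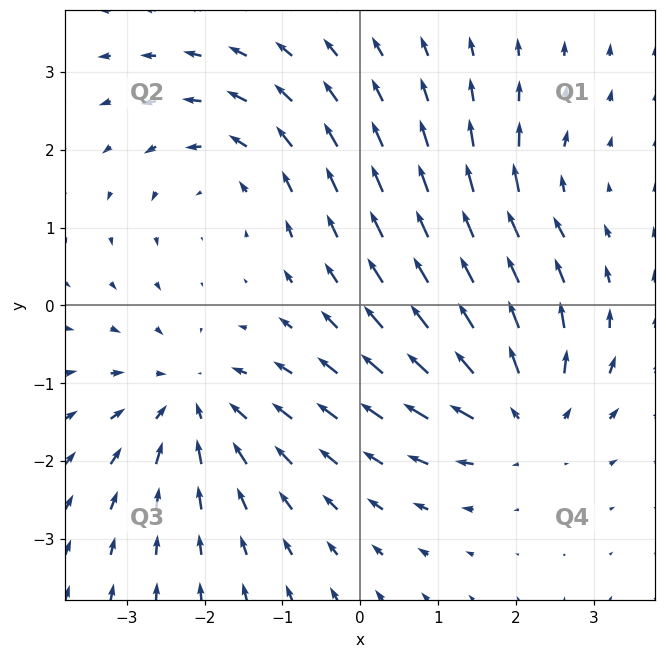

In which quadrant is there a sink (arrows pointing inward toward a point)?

Q3

The sink sits at approximately (-2.2, -1.3), which lies in quadrant Q3. The divergence there is about -5, negative as expected for a sink.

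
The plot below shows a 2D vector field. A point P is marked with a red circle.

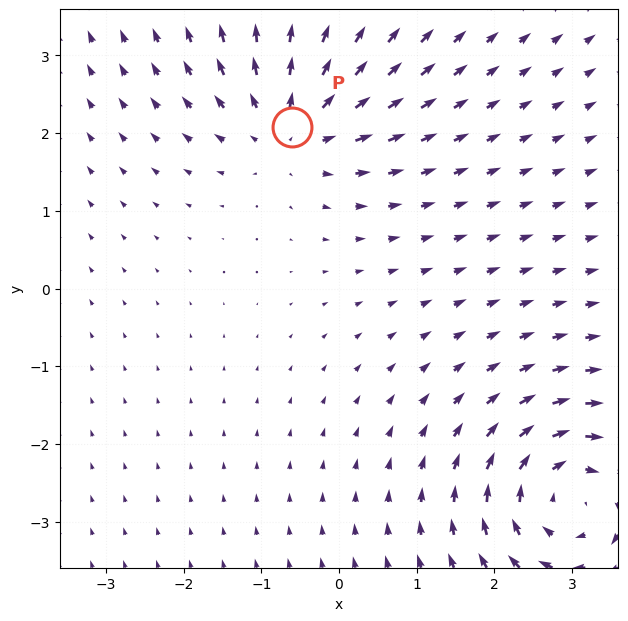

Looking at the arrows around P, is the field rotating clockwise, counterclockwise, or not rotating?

Near P at (-0.6, 2.1) the arrows show no circulation. The curl there is ≈0.

not rotating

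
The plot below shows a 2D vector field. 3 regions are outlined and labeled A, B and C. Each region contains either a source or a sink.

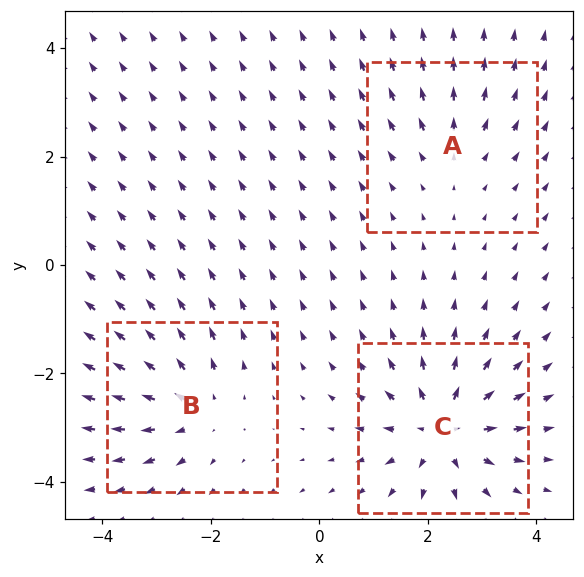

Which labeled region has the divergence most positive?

C

Divergence at each region's feature centre — A: about +2, B: about +4, C: about +5. Region C is most positive.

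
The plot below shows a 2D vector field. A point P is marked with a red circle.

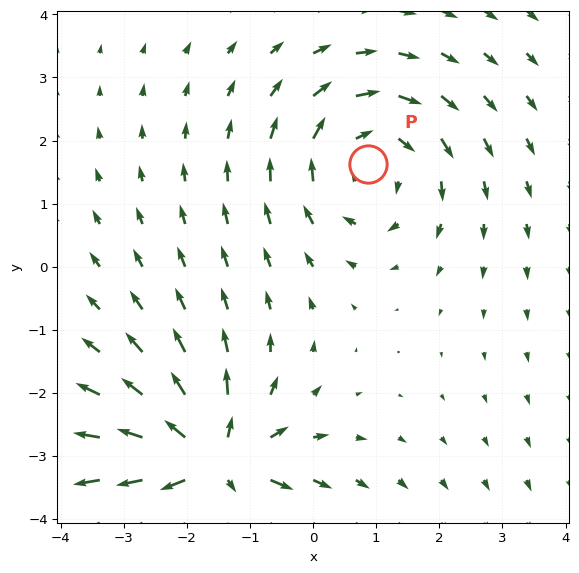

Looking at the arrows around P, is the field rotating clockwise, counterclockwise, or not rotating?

Near P at (0.9, 1.6) the arrows circulate clockwise. The curl (z-component) there is about -2; negative curl means clockwise rotation.

clockwise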